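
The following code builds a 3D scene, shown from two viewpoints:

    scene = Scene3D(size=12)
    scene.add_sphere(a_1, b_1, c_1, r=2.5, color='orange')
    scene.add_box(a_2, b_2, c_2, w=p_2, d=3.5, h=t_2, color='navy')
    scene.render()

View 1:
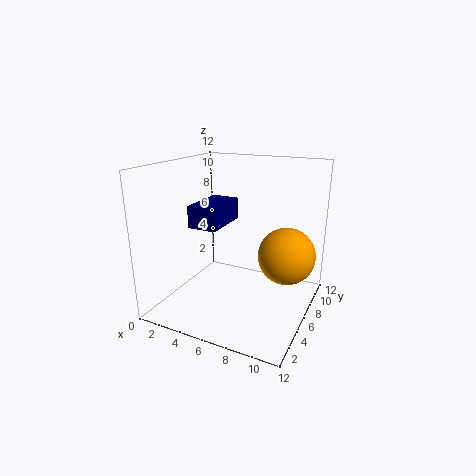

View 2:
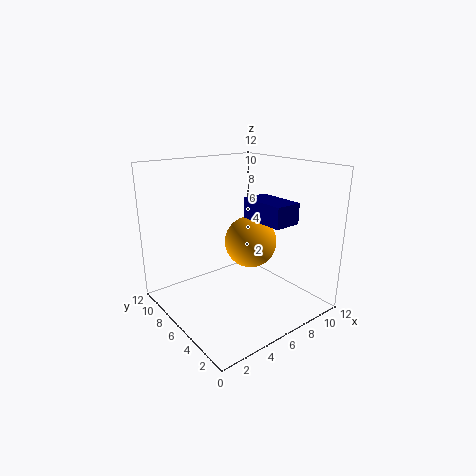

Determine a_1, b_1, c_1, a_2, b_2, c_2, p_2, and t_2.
a_1 = 9.5; b_1 = 8.5; c_1 = 4; a_2 = 5; b_2 = 0.5; c_2 = 8.5; p_2 = 2; t_2 = 1.5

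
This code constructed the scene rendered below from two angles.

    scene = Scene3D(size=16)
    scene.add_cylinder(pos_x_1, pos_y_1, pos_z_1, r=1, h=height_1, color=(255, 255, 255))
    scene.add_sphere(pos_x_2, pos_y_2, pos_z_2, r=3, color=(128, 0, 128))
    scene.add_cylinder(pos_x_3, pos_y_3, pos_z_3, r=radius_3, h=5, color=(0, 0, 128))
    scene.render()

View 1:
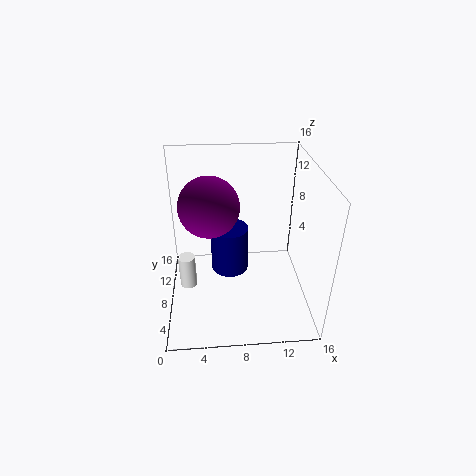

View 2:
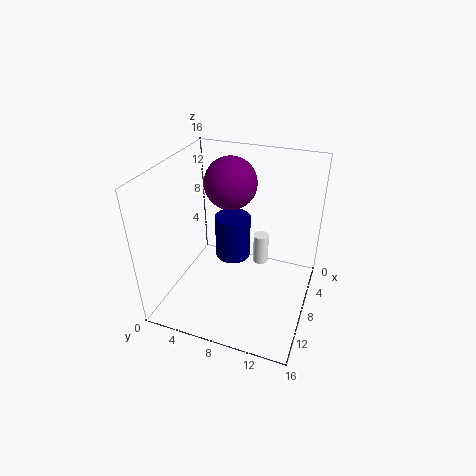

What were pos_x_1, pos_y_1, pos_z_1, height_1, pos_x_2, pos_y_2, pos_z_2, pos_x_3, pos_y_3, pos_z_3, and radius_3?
pos_x_1 = 2
pos_y_1 = 9
pos_z_1 = 1
height_1 = 4
pos_x_2 = 5
pos_y_2 = 6
pos_z_2 = 13
pos_x_3 = 7
pos_y_3 = 7
pos_z_3 = 5
radius_3 = 2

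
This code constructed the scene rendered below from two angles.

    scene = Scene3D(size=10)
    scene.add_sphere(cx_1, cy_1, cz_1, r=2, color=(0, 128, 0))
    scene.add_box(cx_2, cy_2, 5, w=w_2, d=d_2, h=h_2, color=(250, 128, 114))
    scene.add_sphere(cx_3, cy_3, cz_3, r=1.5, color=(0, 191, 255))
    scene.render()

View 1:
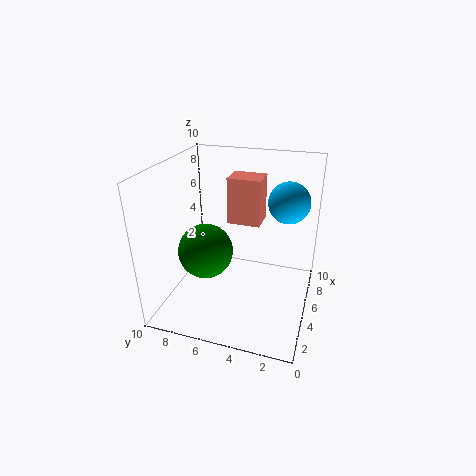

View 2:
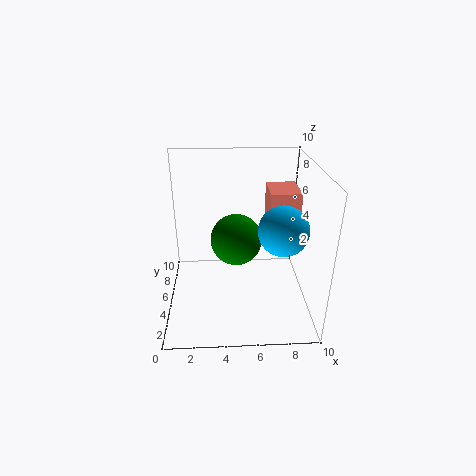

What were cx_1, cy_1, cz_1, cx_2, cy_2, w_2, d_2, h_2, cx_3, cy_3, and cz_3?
cx_1 = 5; cy_1 = 7.5; cz_1 = 3.5; cx_2 = 7; cy_2 = 4; w_2 = 2; d_2 = 2.5; h_2 = 3.5; cx_3 = 7.5; cy_3 = 2; cz_3 = 7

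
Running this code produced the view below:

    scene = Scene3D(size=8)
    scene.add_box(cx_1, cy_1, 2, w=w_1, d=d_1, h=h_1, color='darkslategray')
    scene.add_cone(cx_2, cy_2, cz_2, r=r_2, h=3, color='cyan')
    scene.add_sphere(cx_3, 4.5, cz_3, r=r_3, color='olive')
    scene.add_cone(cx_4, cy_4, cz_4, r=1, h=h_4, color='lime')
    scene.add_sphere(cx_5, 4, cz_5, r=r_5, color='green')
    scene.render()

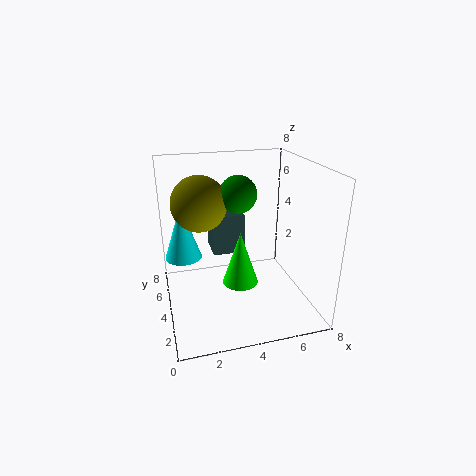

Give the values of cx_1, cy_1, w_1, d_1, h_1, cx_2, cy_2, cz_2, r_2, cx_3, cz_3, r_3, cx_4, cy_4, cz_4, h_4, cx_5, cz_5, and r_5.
cx_1 = 3
cy_1 = 6
w_1 = 2
d_1 = 2
h_1 = 2.5
cx_2 = 1
cy_2 = 4.5
cz_2 = 3
r_2 = 1
cx_3 = 2
cz_3 = 6
r_3 = 1.5
cx_4 = 4
cy_4 = 3.5
cz_4 = 1.5
h_4 = 3
cx_5 = 4
cz_5 = 6.5
r_5 = 1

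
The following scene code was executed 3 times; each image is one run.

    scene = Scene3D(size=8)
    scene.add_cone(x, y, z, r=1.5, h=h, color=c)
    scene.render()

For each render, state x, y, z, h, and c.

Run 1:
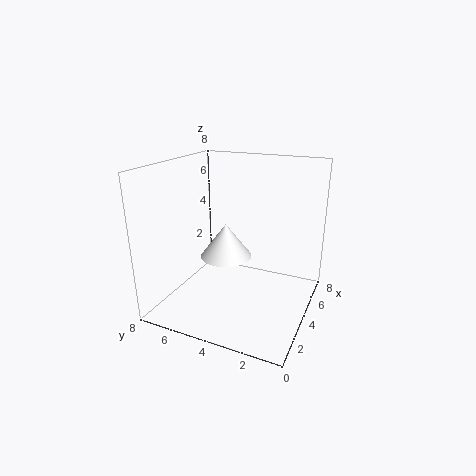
x = 4.5, y = 5, z = 2.5, h = 2, c = 'white'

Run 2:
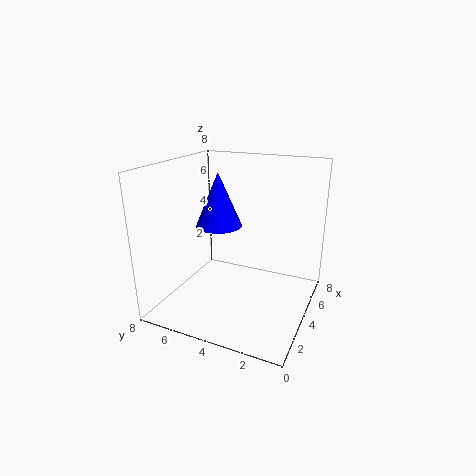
x = 6.5, y = 6.5, z = 3.5, h = 3.5, c = 'blue'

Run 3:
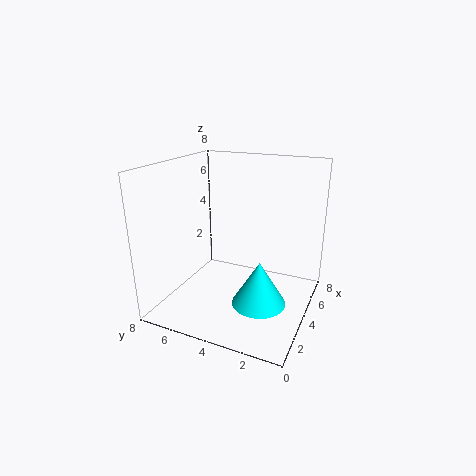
x = 3.5, y = 2.5, z = 0.5, h = 2.5, c = 'cyan'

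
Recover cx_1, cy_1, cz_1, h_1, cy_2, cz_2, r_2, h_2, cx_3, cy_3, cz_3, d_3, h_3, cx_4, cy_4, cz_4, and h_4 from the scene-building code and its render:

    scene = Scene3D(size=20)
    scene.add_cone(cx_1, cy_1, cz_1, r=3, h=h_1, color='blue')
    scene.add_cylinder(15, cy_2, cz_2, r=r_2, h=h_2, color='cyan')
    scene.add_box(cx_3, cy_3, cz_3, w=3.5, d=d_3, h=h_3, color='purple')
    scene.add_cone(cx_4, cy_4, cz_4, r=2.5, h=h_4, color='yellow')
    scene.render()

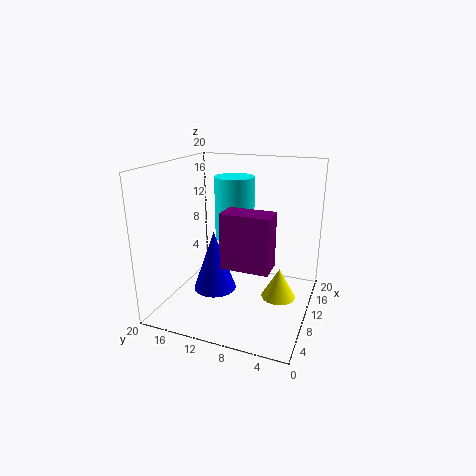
cx_1 = 8.5
cy_1 = 13
cz_1 = 2.5
h_1 = 8.5
cy_2 = 12.5
cz_2 = 8
r_2 = 3
h_2 = 9.5
cx_3 = 6
cy_3 = 4.5
cz_3 = 7
d_3 = 6.5
h_3 = 7.5
cx_4 = 12.5
cy_4 = 4.5
cz_4 = 0.5
h_4 = 4.5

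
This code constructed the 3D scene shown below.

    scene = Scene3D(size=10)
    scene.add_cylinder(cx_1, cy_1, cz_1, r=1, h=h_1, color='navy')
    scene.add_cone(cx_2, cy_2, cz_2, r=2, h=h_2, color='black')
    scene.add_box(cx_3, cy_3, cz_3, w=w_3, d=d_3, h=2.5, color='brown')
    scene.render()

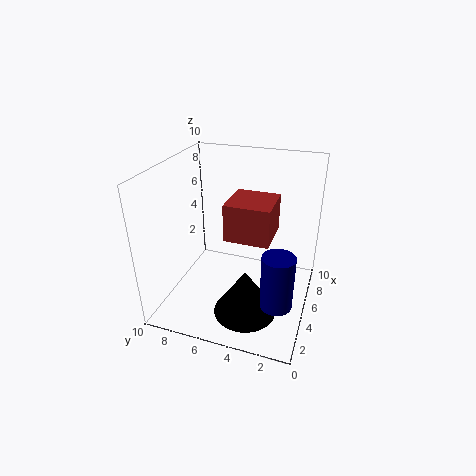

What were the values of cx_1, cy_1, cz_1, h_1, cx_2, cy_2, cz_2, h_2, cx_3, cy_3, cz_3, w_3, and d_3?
cx_1 = 2, cy_1 = 1.5, cz_1 = 2.5, h_1 = 3.5, cx_2 = 2, cy_2 = 3.5, cz_2 = 1.5, h_2 = 3, cx_3 = 3.5, cy_3 = 2.5, cz_3 = 5.5, w_3 = 3, d_3 = 3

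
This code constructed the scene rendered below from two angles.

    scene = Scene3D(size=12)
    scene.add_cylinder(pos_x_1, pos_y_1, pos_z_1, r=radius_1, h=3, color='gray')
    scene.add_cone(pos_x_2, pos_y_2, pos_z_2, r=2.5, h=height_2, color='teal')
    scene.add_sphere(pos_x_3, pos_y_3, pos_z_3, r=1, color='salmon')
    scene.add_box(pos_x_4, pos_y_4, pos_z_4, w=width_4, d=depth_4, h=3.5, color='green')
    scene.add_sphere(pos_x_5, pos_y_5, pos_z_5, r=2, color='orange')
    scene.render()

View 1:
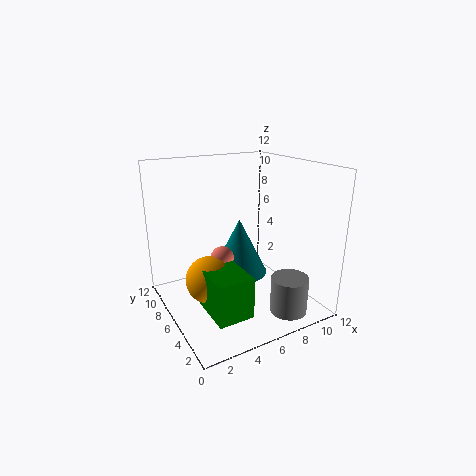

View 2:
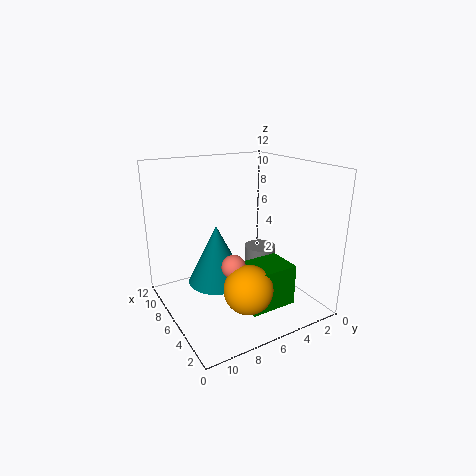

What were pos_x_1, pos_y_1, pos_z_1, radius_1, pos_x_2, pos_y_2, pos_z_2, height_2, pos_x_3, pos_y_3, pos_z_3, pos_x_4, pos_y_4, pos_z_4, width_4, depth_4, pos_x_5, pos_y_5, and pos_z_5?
pos_x_1 = 8.5; pos_y_1 = 2; pos_z_1 = 0.5; radius_1 = 1.5; pos_x_2 = 7; pos_y_2 = 7.5; pos_z_2 = 2; height_2 = 5; pos_x_3 = 5; pos_y_3 = 7; pos_z_3 = 4; pos_x_4 = 2.5; pos_y_4 = 2.5; pos_z_4 = 0.5; width_4 = 3; depth_4 = 4; pos_x_5 = 3.5; pos_y_5 = 6.5; pos_z_5 = 2.5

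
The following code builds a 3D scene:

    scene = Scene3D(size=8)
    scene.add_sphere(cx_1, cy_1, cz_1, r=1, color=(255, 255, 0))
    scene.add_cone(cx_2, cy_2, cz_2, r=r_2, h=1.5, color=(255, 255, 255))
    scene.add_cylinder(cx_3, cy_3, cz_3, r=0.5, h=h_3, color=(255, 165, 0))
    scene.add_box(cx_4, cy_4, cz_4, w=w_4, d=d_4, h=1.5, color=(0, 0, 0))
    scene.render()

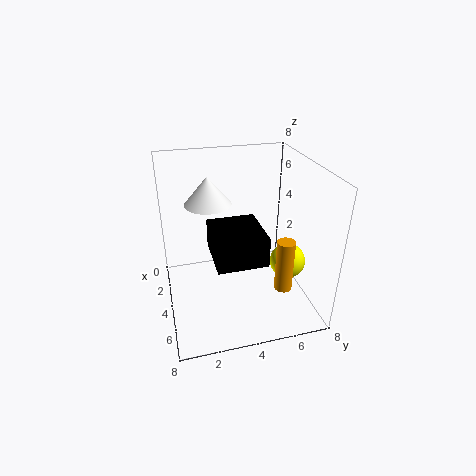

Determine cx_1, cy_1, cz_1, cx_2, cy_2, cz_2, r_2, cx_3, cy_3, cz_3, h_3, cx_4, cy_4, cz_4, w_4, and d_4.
cx_1 = 4.75
cy_1 = 6.75
cz_1 = 2.5
cx_2 = 3.5
cy_2 = 2.5
cz_2 = 6
r_2 = 1.25
cx_3 = 5.5
cy_3 = 6.25
cz_3 = 1.25
h_3 = 3
cx_4 = 4.25
cy_4 = 2.25
cz_4 = 4
w_4 = 2.75
d_4 = 2.5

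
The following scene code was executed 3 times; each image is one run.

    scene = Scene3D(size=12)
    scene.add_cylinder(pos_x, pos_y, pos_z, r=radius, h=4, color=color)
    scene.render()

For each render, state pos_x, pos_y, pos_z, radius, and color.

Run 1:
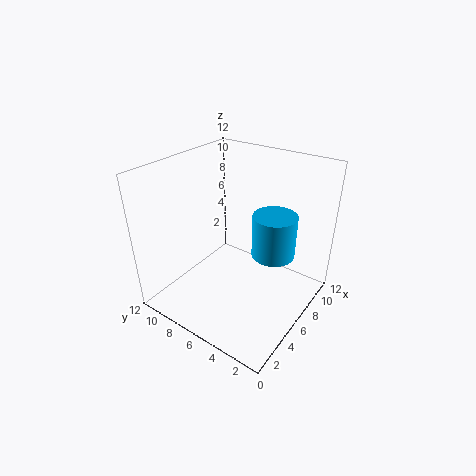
pos_x = 9.5, pos_y = 4.5, pos_z = 3, radius = 2, color = 'deepskyblue'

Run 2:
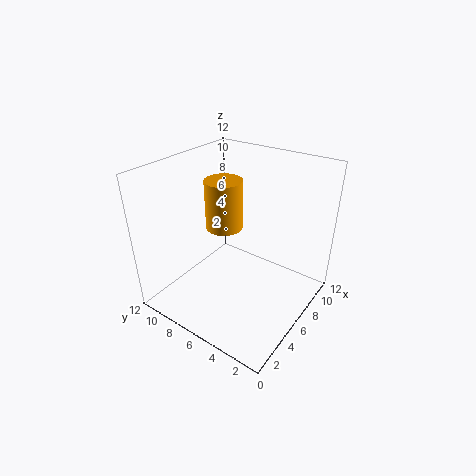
pos_x = 5.5, pos_y = 7, pos_z = 7, radius = 1.5, color = 'orange'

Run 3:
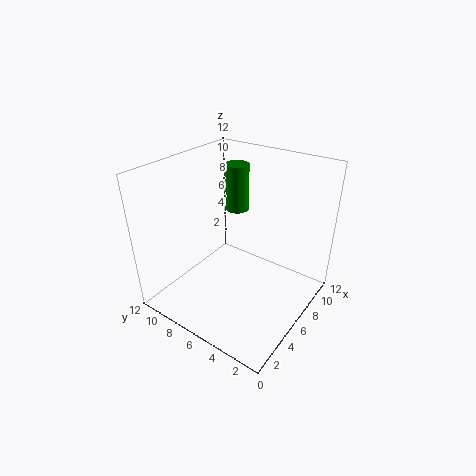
pos_x = 8, pos_y = 7.5, pos_z = 7.5, radius = 1, color = 'green'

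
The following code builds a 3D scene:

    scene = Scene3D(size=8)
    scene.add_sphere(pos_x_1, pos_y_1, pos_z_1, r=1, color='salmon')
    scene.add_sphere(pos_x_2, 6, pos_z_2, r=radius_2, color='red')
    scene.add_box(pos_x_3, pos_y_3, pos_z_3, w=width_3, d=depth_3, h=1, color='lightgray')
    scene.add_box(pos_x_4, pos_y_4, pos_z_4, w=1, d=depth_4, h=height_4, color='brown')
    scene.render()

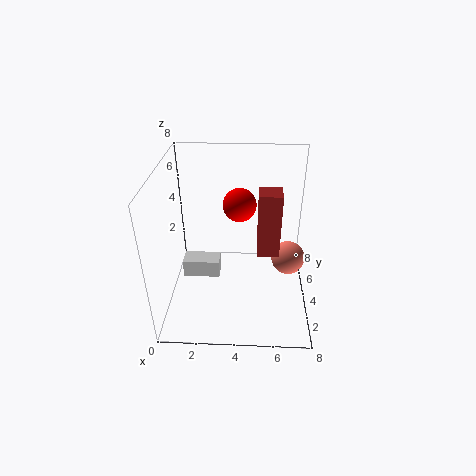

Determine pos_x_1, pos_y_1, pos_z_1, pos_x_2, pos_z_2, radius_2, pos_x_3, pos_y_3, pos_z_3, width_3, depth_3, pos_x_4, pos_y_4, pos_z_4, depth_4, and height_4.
pos_x_1 = 7, pos_y_1 = 5, pos_z_1 = 2, pos_x_2 = 4, pos_z_2 = 5, radius_2 = 1, pos_x_3 = 1, pos_y_3 = 3, pos_z_3 = 2, width_3 = 2, depth_3 = 1, pos_x_4 = 5, pos_y_4 = 1, pos_z_4 = 5, depth_4 = 1, height_4 = 3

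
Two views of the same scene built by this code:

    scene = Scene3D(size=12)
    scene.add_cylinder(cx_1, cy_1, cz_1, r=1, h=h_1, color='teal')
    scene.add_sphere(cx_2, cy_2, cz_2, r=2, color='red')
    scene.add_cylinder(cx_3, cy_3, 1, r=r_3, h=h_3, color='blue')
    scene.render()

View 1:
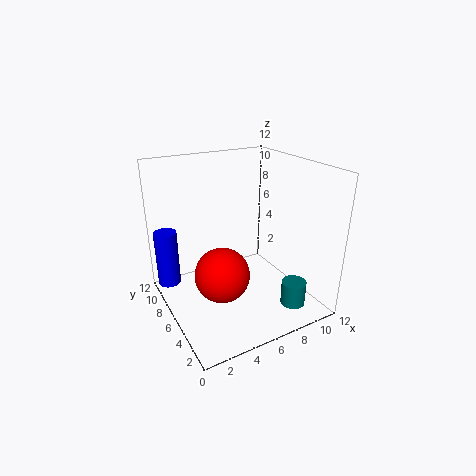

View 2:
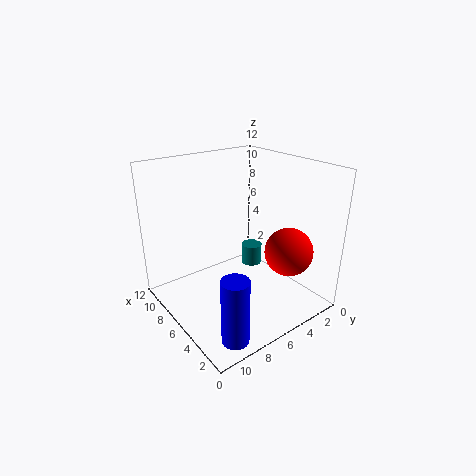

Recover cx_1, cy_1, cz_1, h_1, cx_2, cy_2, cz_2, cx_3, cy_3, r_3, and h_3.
cx_1 = 9
cy_1 = 2
cz_1 = 1
h_1 = 2
cx_2 = 3
cy_2 = 3
cz_2 = 5
cx_3 = 1
cy_3 = 10
r_3 = 1
h_3 = 5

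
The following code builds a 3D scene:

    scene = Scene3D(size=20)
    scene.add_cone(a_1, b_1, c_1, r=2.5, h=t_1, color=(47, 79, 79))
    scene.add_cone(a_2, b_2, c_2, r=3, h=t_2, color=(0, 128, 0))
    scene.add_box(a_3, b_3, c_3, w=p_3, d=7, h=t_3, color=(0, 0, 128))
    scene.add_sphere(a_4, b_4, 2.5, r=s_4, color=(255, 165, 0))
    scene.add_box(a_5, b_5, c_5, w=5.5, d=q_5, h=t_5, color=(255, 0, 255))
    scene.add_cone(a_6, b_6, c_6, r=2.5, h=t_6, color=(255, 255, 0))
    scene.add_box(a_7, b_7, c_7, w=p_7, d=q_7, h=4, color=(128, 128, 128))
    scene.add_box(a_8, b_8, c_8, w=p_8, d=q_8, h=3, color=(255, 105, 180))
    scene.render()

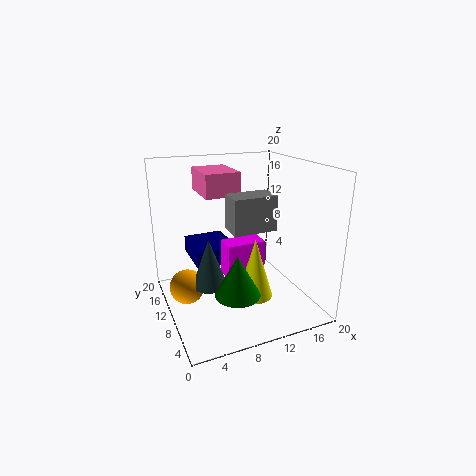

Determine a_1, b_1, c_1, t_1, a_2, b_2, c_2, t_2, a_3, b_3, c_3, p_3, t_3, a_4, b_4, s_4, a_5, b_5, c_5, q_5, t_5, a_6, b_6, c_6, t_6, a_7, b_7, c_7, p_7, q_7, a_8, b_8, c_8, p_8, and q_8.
a_1 = 6, b_1 = 11, c_1 = 3, t_1 = 7, a_2 = 8, b_2 = 5.5, c_2 = 4, t_2 = 5.5, a_3 = 4.5, b_3 = 11.5, c_3 = 5.5, p_3 = 6, t_3 = 2.5, a_4 = 3, b_4 = 12.5, s_4 = 2.5, a_5 = 8, b_5 = 8.5, c_5 = 4.5, q_5 = 3, t_5 = 5, a_6 = 11.5, b_6 = 7.5, c_6 = 2, t_6 = 8.5, a_7 = 6, b_7 = 1.5, c_7 = 14, p_7 = 5, q_7 = 3, a_8 = 5, b_8 = 8, c_8 = 16.5, p_8 = 4.5, q_8 = 6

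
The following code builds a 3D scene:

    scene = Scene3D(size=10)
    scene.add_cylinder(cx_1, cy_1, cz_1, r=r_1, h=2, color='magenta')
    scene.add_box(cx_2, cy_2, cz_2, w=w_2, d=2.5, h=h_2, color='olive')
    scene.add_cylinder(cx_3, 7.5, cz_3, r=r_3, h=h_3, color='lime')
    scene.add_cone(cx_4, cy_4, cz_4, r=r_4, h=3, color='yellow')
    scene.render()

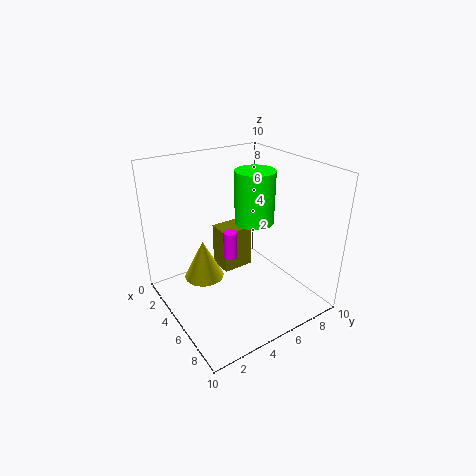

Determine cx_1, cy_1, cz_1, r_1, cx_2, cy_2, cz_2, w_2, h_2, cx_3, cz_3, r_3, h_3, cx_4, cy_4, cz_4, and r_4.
cx_1 = 4, cy_1 = 5, cz_1 = 3, r_1 = 0.5, cx_2 = 0.5, cy_2 = 5.5, cz_2 = 0.5, w_2 = 2, h_2 = 3.5, cx_3 = 3.5, cz_3 = 5, r_3 = 1.5, h_3 = 4, cx_4 = 2.5, cy_4 = 3.5, cz_4 = 1, r_4 = 1.5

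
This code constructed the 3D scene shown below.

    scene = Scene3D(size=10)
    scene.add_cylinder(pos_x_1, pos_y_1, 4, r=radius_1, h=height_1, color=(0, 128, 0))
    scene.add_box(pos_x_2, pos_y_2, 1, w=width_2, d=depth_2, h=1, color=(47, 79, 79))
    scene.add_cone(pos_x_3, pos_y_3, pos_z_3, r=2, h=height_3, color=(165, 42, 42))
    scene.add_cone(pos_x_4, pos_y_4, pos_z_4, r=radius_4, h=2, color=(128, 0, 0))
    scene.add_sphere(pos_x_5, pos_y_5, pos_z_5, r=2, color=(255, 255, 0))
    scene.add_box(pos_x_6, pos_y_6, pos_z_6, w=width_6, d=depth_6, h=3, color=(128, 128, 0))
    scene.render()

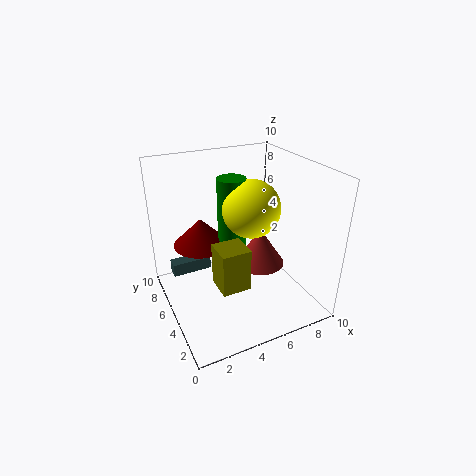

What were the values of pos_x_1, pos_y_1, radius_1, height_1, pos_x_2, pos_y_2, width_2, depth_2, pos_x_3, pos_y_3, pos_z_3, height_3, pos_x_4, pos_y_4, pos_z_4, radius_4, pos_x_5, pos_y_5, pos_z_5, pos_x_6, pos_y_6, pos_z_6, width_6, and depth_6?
pos_x_1 = 5, pos_y_1 = 6, radius_1 = 1, height_1 = 5, pos_x_2 = 1, pos_y_2 = 8, width_2 = 3, depth_2 = 1, pos_x_3 = 8, pos_y_3 = 7, pos_z_3 = 1, height_3 = 3, pos_x_4 = 3, pos_y_4 = 7, pos_z_4 = 4, radius_4 = 2, pos_x_5 = 6, pos_y_5 = 5, pos_z_5 = 7, pos_x_6 = 3, pos_y_6 = 3, pos_z_6 = 2, width_6 = 2, depth_6 = 2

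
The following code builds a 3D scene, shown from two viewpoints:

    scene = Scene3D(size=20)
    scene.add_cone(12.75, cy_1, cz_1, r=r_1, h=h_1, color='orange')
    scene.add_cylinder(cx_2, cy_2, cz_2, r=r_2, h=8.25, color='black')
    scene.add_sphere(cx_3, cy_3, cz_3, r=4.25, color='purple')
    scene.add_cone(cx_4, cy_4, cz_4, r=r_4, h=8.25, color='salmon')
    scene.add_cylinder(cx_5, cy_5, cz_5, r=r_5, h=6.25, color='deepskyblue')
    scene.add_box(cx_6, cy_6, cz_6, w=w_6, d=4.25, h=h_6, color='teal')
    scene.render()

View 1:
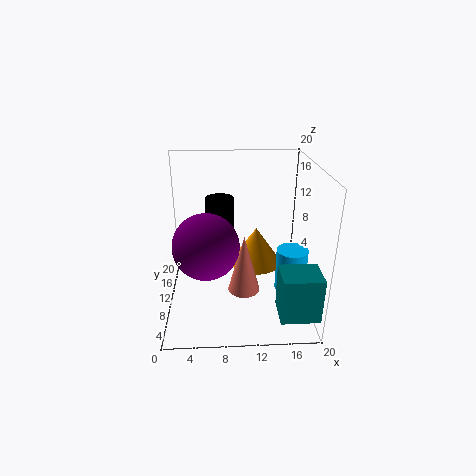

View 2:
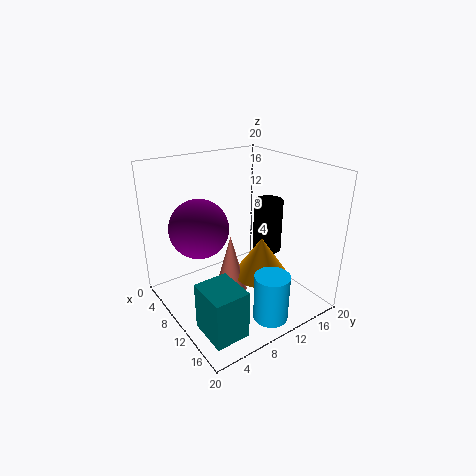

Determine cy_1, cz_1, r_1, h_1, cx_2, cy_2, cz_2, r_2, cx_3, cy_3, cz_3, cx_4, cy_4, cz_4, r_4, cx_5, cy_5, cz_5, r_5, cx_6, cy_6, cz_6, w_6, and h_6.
cy_1 = 12, cz_1 = 5, r_1 = 3.75, h_1 = 5.5, cx_2 = 7.5, cy_2 = 17.5, cz_2 = 5, r_2 = 2.25, cx_3 = 5.75, cy_3 = 6.25, cz_3 = 10.75, cx_4 = 10.75, cy_4 = 8.25, cz_4 = 2.75, r_4 = 2.25, cx_5 = 17.75, cy_5 = 9.75, cz_5 = 1.75, r_5 = 2.25, cx_6 = 14.75, cy_6 = 0.5, cz_6 = 2.75, w_6 = 5, h_6 = 6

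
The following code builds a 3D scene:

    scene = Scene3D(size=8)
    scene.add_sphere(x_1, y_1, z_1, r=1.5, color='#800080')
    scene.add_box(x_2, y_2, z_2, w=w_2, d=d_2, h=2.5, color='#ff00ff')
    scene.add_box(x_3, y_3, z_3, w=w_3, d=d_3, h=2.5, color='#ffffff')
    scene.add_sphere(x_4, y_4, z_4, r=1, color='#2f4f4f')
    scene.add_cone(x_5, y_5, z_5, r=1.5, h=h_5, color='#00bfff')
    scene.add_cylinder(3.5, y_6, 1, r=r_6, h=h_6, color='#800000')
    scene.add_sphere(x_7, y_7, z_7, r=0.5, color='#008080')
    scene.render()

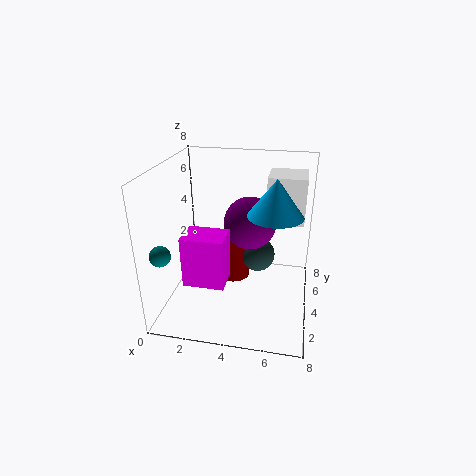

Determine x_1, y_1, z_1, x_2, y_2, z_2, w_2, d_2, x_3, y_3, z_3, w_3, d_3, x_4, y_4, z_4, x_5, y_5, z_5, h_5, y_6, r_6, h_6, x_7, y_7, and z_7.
x_1 = 4.5; y_1 = 5; z_1 = 4.5; x_2 = 2; y_2 = 0.5; z_2 = 3; w_2 = 2; d_2 = 1.5; x_3 = 5.5; y_3 = 4; z_3 = 5; w_3 = 2; d_3 = 2; x_4 = 5; y_4 = 5; z_4 = 2.5; x_5 = 6; y_5 = 4; z_5 = 5.5; h_5 = 2; y_6 = 5; r_6 = 1; h_6 = 2; x_7 = 1; y_7 = 0.5; z_7 = 4.5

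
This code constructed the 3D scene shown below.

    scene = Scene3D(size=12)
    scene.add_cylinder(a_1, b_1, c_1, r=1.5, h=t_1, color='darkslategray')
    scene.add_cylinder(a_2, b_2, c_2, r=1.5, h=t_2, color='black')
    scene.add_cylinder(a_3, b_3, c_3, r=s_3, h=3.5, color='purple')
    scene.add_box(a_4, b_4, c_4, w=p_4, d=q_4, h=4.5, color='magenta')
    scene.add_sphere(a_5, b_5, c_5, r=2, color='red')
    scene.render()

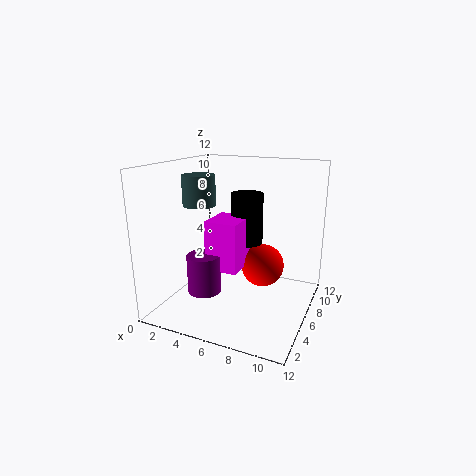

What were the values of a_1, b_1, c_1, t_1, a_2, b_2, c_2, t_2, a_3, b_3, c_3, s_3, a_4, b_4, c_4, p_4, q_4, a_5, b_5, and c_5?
a_1 = 1.5; b_1 = 7.5; c_1 = 8; t_1 = 2.75; a_2 = 5.25; b_2 = 9.75; c_2 = 4.25; t_2 = 4.75; a_3 = 2.75; b_3 = 5.75; c_3 = 0.5; s_3 = 1.5; a_4 = 2.75; b_4 = 6; c_4 = 2.5; p_4 = 3; q_4 = 3.5; a_5 = 7; b_5 = 9.5; c_5 = 2.25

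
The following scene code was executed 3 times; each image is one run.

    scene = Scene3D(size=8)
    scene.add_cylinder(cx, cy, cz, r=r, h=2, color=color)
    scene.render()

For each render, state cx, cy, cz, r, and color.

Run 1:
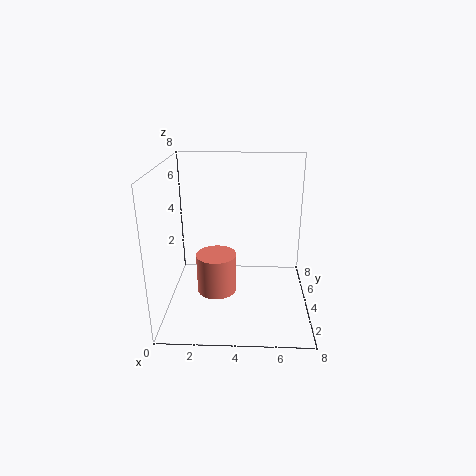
cx = 3
cy = 2
cz = 2
r = 1
color = 'salmon'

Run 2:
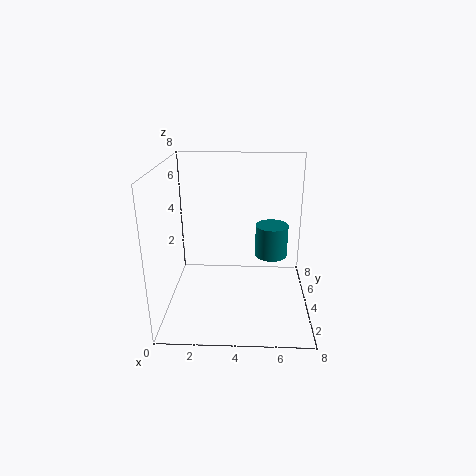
cx = 6
cy = 6
cz = 2
r = 1
color = 'teal'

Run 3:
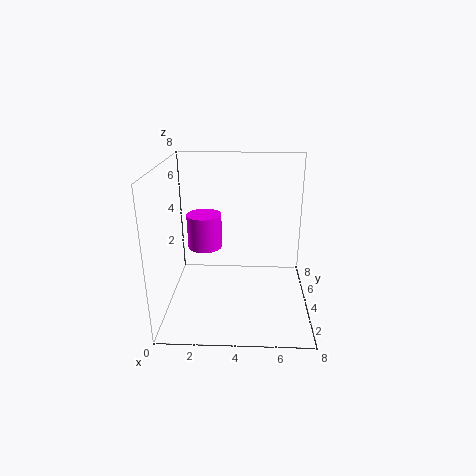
cx = 2
cy = 5
cz = 3
r = 1
color = 'magenta'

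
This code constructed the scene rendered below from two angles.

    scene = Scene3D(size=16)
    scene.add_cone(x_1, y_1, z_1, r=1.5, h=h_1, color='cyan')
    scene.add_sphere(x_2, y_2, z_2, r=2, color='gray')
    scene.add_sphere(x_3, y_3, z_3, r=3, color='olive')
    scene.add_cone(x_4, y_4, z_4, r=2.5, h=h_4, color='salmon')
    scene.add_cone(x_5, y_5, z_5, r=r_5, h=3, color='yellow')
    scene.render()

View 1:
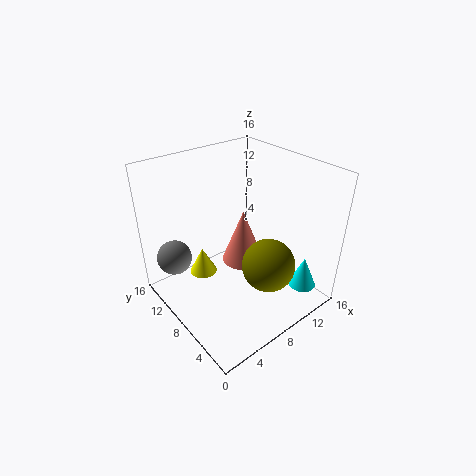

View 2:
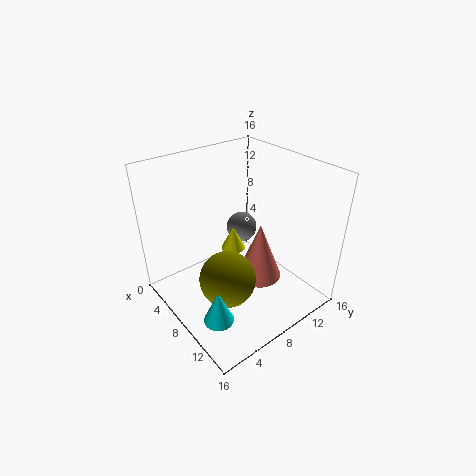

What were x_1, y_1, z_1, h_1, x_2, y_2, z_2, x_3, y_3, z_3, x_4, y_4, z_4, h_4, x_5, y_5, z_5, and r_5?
x_1 = 12.5
y_1 = 2
z_1 = 3
h_1 = 3.5
x_2 = 2.5
y_2 = 13
z_2 = 5
x_3 = 10
y_3 = 5
z_3 = 5
x_4 = 10
y_4 = 9.5
z_4 = 3.5
h_4 = 6.5
x_5 = 4.5
y_5 = 10
z_5 = 4
r_5 = 1.5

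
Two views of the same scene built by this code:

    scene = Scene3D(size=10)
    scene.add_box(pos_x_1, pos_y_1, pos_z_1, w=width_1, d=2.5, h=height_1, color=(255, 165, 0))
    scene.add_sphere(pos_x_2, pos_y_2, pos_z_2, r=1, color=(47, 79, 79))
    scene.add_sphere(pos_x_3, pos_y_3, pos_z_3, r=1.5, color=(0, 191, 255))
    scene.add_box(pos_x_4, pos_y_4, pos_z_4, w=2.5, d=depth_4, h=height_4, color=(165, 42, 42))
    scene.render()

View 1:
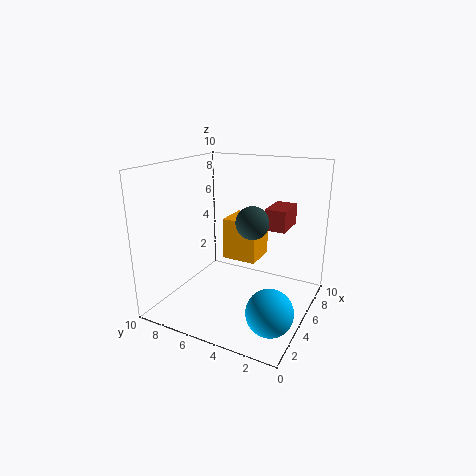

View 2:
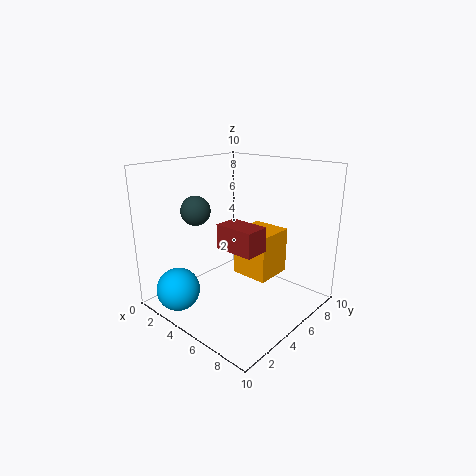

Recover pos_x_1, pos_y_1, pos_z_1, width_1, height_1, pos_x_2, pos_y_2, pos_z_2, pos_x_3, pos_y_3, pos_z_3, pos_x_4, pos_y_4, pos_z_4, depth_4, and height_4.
pos_x_1 = 5.5
pos_y_1 = 4
pos_z_1 = 3
width_1 = 2.5
height_1 = 3
pos_x_2 = 3
pos_y_2 = 3
pos_z_2 = 7
pos_x_3 = 2.5
pos_y_3 = 1.5
pos_z_3 = 1.5
pos_x_4 = 6
pos_y_4 = 2
pos_z_4 = 5.5
depth_4 = 1.5
height_4 = 1.5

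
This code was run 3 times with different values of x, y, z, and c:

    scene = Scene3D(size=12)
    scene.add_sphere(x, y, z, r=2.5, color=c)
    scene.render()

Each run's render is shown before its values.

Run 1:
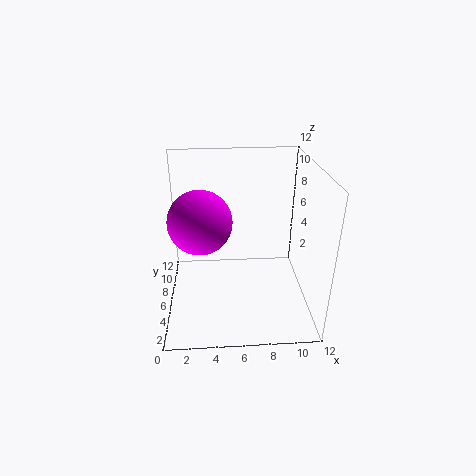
x = 3, y = 5, z = 8, c = 'magenta'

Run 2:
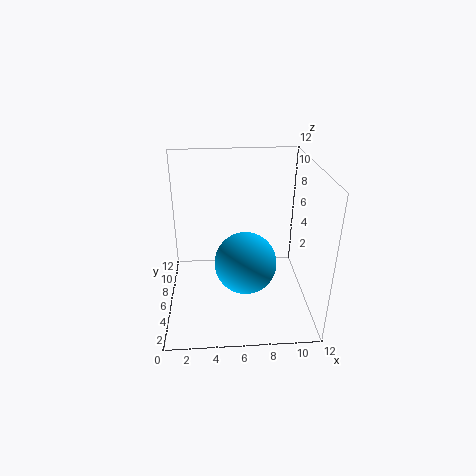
x = 6.5, y = 4.5, z = 4.5, c = 'deepskyblue'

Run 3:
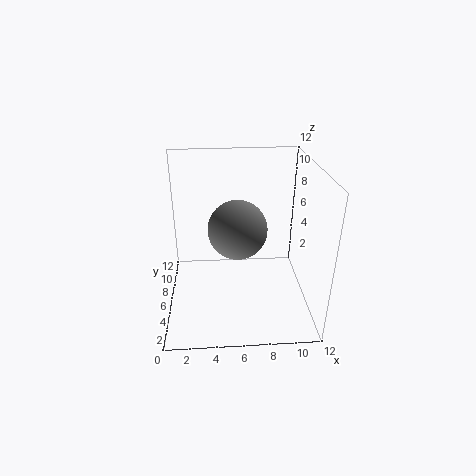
x = 6, y = 6.5, z = 6.5, c = 'gray'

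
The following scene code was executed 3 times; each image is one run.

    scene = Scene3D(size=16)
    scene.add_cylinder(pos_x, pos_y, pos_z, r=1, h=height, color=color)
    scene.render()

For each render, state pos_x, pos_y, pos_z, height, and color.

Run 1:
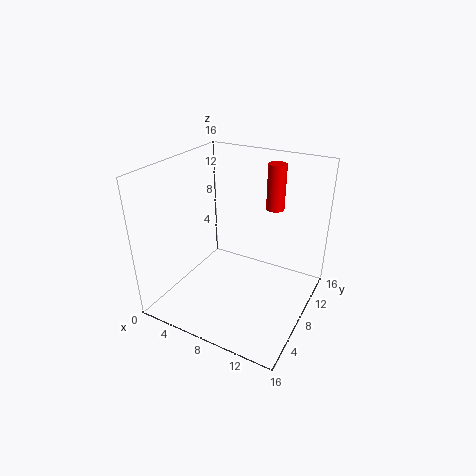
pos_x = 11; pos_y = 11; pos_z = 11; height = 5; color = 'red'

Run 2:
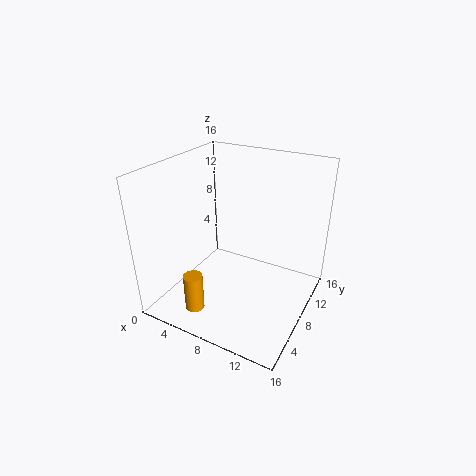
pos_x = 6; pos_y = 2; pos_z = 2; height = 4; color = 'orange'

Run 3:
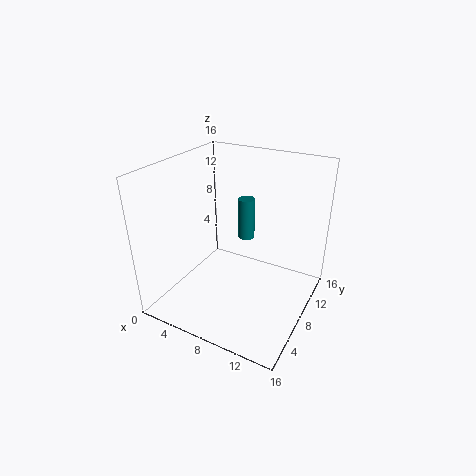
pos_x = 7; pos_y = 12; pos_z = 6; height = 5; color = 'teal'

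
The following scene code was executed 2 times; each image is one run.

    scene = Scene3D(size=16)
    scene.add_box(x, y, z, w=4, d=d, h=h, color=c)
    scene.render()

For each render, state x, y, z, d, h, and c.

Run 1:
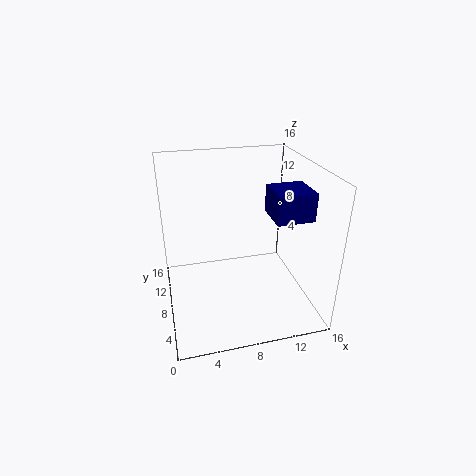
x = 11
y = 4
z = 11
d = 4
h = 3
c = 'navy'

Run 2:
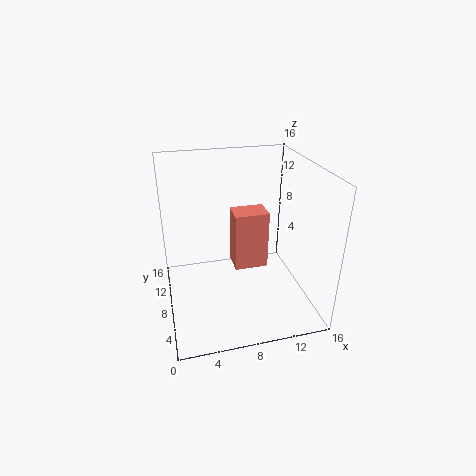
x = 8
y = 9
z = 3
d = 3
h = 7
c = 'salmon'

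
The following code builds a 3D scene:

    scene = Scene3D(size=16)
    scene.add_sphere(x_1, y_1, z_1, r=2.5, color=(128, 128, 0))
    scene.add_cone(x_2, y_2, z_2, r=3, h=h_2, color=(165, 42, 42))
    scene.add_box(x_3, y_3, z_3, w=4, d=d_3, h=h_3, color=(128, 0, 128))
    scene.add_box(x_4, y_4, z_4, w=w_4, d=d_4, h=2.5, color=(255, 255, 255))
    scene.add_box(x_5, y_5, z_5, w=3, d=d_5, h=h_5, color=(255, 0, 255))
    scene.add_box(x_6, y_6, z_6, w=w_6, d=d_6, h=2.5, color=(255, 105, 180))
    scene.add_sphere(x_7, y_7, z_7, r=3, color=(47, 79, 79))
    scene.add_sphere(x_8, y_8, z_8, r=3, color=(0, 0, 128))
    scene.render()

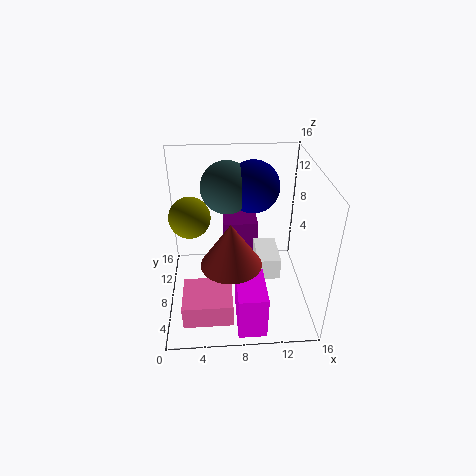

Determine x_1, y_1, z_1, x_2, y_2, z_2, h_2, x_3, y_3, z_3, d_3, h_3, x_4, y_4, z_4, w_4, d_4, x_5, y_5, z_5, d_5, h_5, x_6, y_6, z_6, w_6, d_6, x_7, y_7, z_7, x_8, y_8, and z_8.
x_1 = 2.5; y_1 = 12; z_1 = 8.5; x_2 = 7; y_2 = 3.5; z_2 = 8; h_2 = 4.5; x_3 = 6.5; y_3 = 10; z_3 = 3; d_3 = 4; h_3 = 5.5; x_4 = 10; y_4 = 5.5; z_4 = 4; w_4 = 2.5; d_4 = 4.5; x_5 = 7.5; y_5 = 0.5; z_5 = 0.5; d_5 = 5; h_5 = 5; x_6 = 2; y_6 = 0.5; z_6 = 2.5; w_6 = 5; d_6 = 4.5; x_7 = 7; y_7 = 11.5; z_7 = 12.5; x_8 = 10; y_8 = 11.5; z_8 = 12.5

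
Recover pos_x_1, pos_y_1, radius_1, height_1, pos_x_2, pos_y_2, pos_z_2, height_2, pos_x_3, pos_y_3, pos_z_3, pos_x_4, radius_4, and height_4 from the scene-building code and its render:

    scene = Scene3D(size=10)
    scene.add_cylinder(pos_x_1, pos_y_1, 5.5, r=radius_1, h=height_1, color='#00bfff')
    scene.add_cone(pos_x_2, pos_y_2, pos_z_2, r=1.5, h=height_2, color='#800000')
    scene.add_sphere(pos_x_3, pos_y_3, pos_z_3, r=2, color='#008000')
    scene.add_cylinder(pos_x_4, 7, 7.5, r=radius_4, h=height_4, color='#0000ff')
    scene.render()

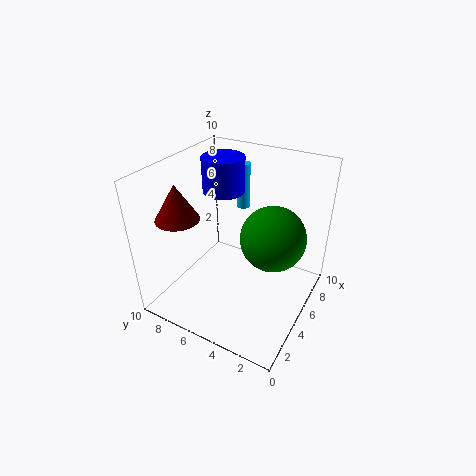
pos_x_1 = 8.5, pos_y_1 = 6.5, radius_1 = 0.5, height_1 = 3.5, pos_x_2 = 3, pos_y_2 = 8.5, pos_z_2 = 6.5, height_2 = 2.5, pos_x_3 = 4, pos_y_3 = 2, pos_z_3 = 6.5, pos_x_4 = 6.5, radius_4 = 1.5, height_4 = 2.5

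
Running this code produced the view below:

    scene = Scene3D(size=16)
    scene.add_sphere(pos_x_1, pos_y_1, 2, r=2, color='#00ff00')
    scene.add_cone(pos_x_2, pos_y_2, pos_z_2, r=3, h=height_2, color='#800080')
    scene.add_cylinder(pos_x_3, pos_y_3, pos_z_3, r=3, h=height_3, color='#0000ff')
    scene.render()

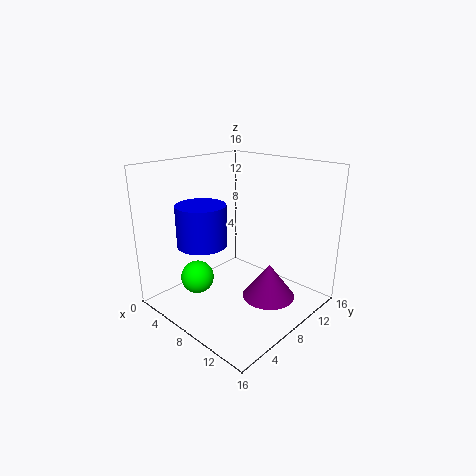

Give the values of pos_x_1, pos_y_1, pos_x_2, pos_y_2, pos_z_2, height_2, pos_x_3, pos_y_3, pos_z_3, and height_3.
pos_x_1 = 3; pos_y_1 = 6; pos_x_2 = 11; pos_y_2 = 10; pos_z_2 = 1; height_2 = 4; pos_x_3 = 3; pos_y_3 = 7; pos_z_3 = 6; height_3 = 5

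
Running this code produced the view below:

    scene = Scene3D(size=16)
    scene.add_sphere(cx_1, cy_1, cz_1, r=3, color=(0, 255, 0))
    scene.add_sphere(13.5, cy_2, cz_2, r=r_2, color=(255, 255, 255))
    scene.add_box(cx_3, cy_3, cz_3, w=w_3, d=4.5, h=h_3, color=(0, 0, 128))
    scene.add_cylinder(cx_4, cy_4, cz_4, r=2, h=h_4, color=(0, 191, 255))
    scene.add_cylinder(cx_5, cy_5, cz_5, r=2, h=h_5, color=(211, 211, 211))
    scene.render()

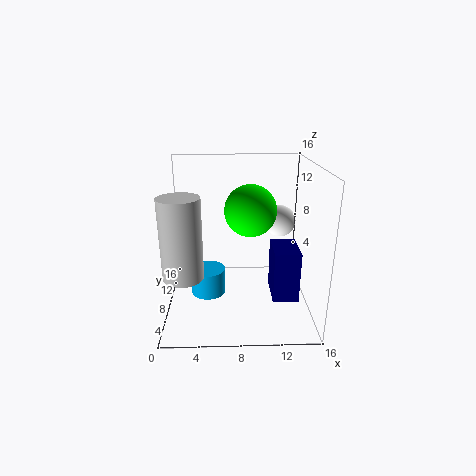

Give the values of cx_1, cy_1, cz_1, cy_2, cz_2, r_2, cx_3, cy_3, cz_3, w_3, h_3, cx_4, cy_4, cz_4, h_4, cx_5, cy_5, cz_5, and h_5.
cx_1 = 9.5, cy_1 = 10, cz_1 = 10.5, cy_2 = 13.5, cz_2 = 8, r_2 = 2, cx_3 = 12, cy_3 = 6.5, cz_3 = 0.5, w_3 = 3, h_3 = 6, cx_4 = 4.5, cy_4 = 8.5, cz_4 = 1, h_4 = 3, cx_5 = 2.5, cy_5 = 3, cz_5 = 6, h_5 = 8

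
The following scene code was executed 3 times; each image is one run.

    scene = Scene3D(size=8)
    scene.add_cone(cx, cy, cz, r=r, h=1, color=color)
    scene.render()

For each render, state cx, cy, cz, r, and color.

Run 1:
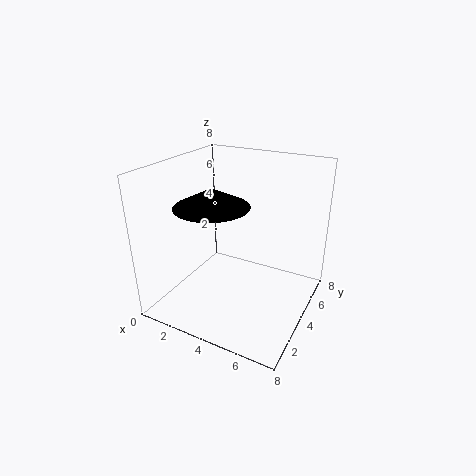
cx = 3
cy = 3
cz = 6
r = 2
color = 'black'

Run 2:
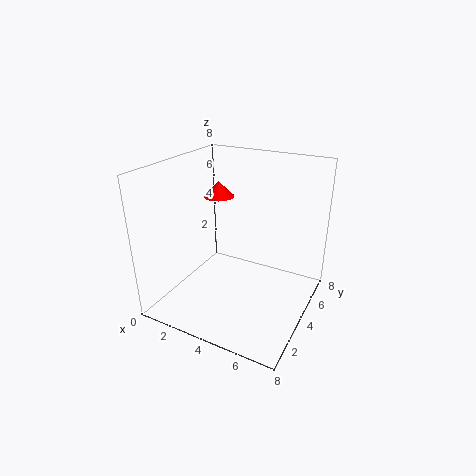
cx = 1
cy = 7
cz = 5
r = 1
color = 'red'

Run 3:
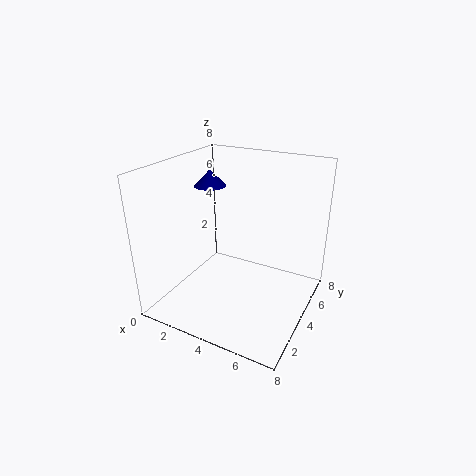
cx = 1
cy = 6
cz = 6
r = 1
color = 'navy'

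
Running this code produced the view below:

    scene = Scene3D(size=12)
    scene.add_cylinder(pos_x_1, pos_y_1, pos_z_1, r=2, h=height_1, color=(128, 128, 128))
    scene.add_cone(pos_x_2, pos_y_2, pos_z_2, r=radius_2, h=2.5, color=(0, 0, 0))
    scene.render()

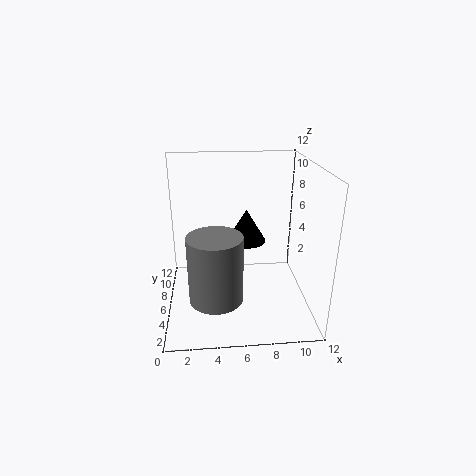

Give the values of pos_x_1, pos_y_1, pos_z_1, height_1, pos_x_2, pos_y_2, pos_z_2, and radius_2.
pos_x_1 = 4
pos_y_1 = 2
pos_z_1 = 3
height_1 = 5
pos_x_2 = 6.5
pos_y_2 = 4.5
pos_z_2 = 6.5
radius_2 = 1.5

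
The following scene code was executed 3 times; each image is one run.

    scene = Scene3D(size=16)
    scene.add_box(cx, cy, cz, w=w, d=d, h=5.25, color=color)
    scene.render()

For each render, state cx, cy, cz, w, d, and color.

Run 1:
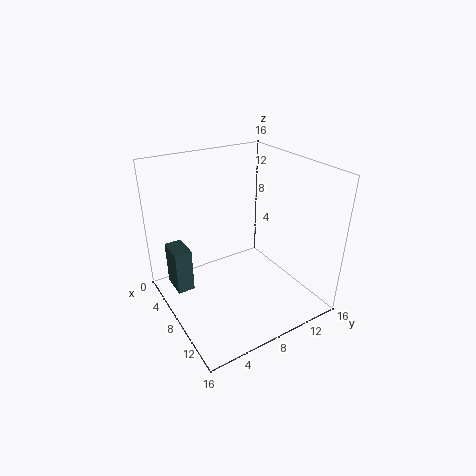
cx = 2; cy = 1.5; cz = 1; w = 3.25; d = 2; color = 'darkslategray'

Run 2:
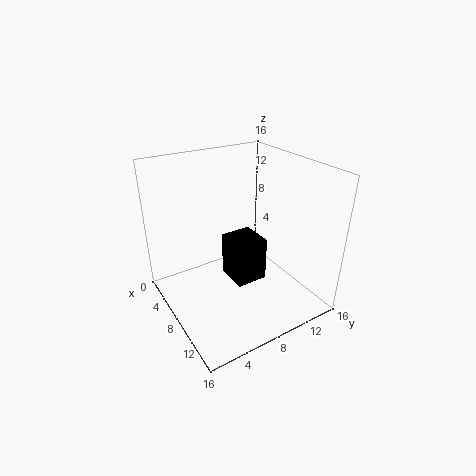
cx = 4.75; cy = 7.75; cz = 1.75; w = 4; d = 3.75; color = 'black'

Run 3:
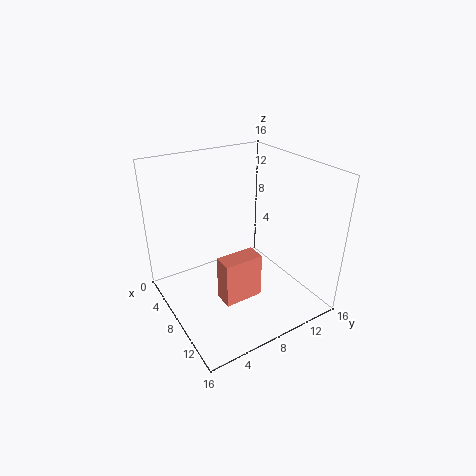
cx = 8; cy = 5.25; cz = 1; w = 2.25; d = 4.5; color = 'salmon'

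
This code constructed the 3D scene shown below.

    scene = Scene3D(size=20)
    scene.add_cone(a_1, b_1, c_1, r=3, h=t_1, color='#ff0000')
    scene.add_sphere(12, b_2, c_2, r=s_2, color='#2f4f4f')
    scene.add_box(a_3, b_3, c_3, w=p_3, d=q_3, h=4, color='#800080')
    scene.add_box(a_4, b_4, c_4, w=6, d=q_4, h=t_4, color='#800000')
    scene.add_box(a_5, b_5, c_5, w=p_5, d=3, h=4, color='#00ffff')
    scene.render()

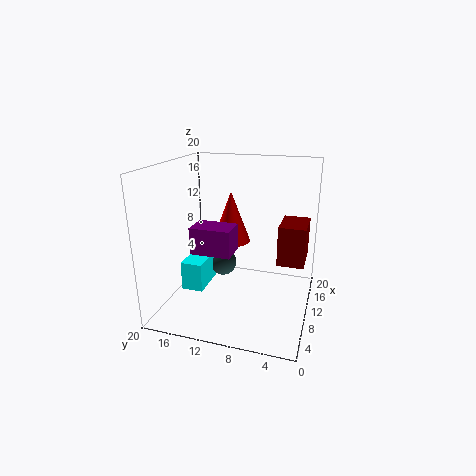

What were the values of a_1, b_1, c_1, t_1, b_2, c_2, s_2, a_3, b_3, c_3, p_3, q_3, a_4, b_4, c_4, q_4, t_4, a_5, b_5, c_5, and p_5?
a_1 = 16
b_1 = 13
c_1 = 7
t_1 = 8
b_2 = 13
c_2 = 5
s_2 = 2
a_3 = 9
b_3 = 11
c_3 = 7
p_3 = 4
q_3 = 6
a_4 = 13
b_4 = 1
c_4 = 5
q_4 = 4
t_4 = 6
a_5 = 6
b_5 = 14
c_5 = 3
p_5 = 7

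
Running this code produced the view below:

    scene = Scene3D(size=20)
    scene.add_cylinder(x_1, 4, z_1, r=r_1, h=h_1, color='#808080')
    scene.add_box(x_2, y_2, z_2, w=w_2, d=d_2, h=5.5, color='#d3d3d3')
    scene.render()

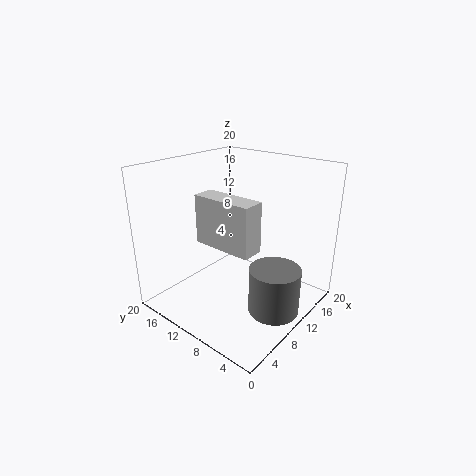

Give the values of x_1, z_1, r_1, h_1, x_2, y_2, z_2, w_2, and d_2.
x_1 = 10.5; z_1 = 0.5; r_1 = 3.5; h_1 = 6.5; x_2 = 1.5; y_2 = 2; z_2 = 13; w_2 = 2.5; d_2 = 7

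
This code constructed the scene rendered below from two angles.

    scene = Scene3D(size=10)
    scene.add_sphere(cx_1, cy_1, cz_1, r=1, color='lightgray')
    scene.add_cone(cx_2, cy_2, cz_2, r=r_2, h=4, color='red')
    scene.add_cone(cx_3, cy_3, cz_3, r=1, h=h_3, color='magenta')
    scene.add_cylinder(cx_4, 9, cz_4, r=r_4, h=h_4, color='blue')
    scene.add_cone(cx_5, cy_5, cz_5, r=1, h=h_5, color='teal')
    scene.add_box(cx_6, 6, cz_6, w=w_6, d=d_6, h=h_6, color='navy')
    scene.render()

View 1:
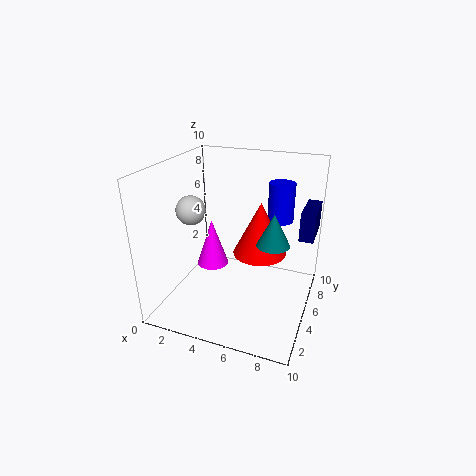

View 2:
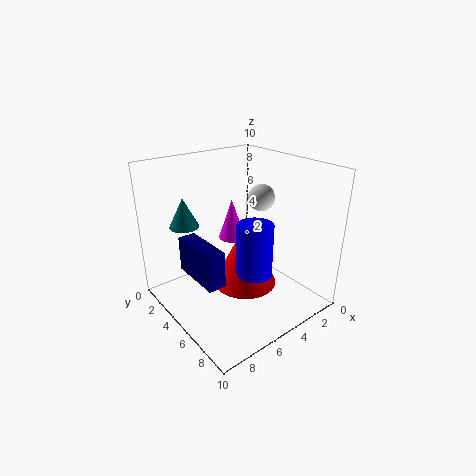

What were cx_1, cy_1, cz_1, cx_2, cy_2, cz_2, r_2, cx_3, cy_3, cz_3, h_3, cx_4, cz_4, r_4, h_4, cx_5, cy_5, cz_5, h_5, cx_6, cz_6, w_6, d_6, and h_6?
cx_1 = 2; cy_1 = 4; cz_1 = 7; cx_2 = 6; cy_2 = 7; cz_2 = 3; r_2 = 2; cx_3 = 4; cy_3 = 3; cz_3 = 4; h_3 = 3; cx_4 = 7; cz_4 = 5; r_4 = 1; h_4 = 3; cx_5 = 8; cy_5 = 3; cz_5 = 6; h_5 = 2; cx_6 = 9; cz_6 = 5; w_6 = 1; d_6 = 3; h_6 = 2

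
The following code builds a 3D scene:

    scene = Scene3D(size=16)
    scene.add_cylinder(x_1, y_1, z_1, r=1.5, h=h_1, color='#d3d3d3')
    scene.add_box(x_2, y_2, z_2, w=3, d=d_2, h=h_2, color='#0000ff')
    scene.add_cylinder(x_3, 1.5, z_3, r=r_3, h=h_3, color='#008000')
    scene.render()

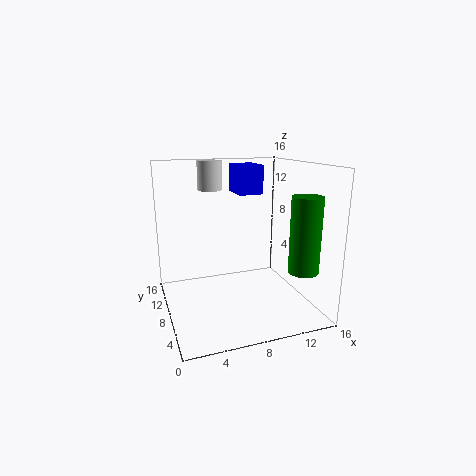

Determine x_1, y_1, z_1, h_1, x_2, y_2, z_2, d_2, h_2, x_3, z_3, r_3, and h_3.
x_1 = 6.5, y_1 = 14, z_1 = 12.5, h_1 = 3.5, x_2 = 9.5, y_2 = 11.5, z_2 = 12, d_2 = 4, h_2 = 3.5, x_3 = 12.5, z_3 = 6, r_3 = 1.5, h_3 = 7.5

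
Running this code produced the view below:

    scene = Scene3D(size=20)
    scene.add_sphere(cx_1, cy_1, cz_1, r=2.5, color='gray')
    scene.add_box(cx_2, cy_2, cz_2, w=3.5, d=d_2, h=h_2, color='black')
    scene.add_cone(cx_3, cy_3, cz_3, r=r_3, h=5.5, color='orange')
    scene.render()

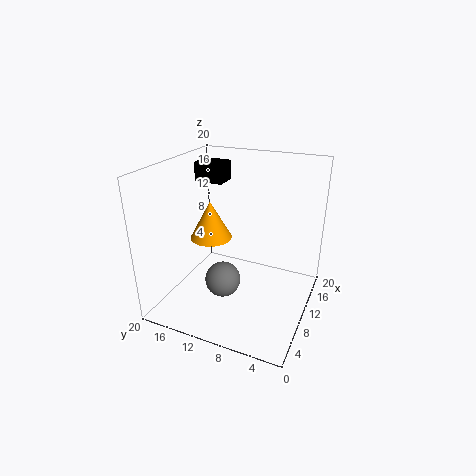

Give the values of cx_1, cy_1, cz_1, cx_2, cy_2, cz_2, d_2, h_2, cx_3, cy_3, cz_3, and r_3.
cx_1 = 8, cy_1 = 11.5, cz_1 = 4, cx_2 = 15, cy_2 = 15, cz_2 = 15.5, d_2 = 4.5, h_2 = 3, cx_3 = 10.5, cy_3 = 14.5, cz_3 = 9, r_3 = 3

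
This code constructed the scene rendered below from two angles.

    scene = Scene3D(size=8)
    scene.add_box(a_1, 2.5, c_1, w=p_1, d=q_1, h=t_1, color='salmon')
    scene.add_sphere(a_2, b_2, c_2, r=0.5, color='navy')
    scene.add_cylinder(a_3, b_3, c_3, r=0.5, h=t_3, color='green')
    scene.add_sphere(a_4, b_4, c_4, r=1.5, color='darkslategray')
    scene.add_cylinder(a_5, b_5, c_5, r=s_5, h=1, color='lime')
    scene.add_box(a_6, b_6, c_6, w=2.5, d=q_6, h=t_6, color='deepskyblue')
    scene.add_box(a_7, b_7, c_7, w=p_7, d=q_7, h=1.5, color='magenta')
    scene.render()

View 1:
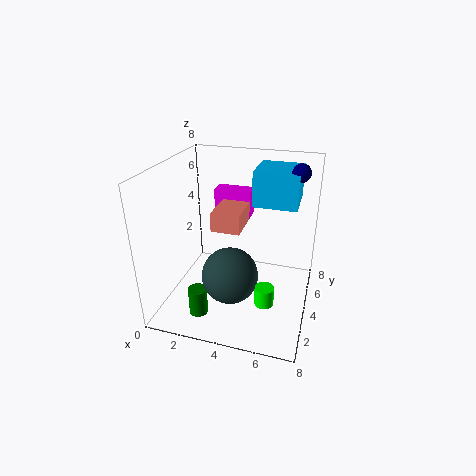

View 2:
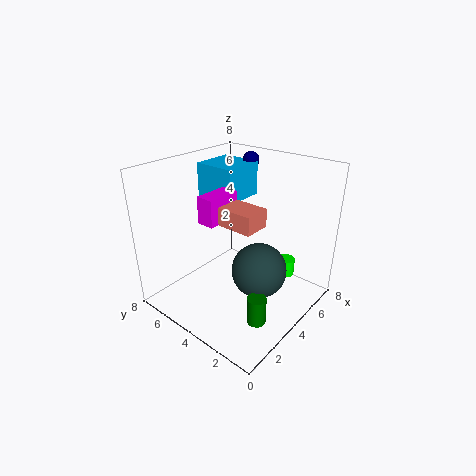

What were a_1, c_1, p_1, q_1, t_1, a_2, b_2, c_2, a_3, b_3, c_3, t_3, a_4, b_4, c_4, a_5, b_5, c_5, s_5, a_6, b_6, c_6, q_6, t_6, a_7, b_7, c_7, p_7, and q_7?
a_1 = 3; c_1 = 5; p_1 = 1.5; q_1 = 2; t_1 = 1; a_2 = 7; b_2 = 5.5; c_2 = 7.5; a_3 = 2.5; b_3 = 1.5; c_3 = 0.5; t_3 = 1.5; a_4 = 4; b_4 = 2.5; c_4 = 2.5; a_5 = 6; b_5 = 2; c_5 = 1.5; s_5 = 0.5; a_6 = 4.5; b_6 = 5; c_6 = 5.5; q_6 = 2.5; t_6 = 2; a_7 = 2.5; b_7 = 4.5; c_7 = 5; p_7 = 2; q_7 = 1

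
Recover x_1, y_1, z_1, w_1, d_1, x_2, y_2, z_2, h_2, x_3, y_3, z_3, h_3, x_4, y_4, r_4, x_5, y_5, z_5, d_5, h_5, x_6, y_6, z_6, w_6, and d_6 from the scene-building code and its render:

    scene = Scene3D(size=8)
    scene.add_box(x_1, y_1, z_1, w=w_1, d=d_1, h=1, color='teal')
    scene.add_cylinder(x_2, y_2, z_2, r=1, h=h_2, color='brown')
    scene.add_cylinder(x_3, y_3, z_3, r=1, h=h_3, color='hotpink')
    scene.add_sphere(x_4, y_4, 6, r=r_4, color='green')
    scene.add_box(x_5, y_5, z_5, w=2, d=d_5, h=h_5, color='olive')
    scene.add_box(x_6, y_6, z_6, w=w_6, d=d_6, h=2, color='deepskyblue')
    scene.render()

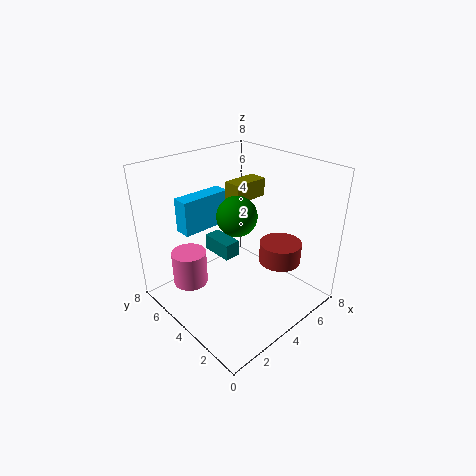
x_1 = 4, y_1 = 5, z_1 = 2, w_1 = 1, d_1 = 2, x_2 = 4, y_2 = 1, z_2 = 4, h_2 = 1, x_3 = 2, y_3 = 6, z_3 = 1, h_3 = 2, x_4 = 3, y_4 = 3, r_4 = 1, x_5 = 4, y_5 = 4, z_5 = 6, d_5 = 1, h_5 = 1, x_6 = 2, y_6 = 6, z_6 = 4, w_6 = 3, d_6 = 1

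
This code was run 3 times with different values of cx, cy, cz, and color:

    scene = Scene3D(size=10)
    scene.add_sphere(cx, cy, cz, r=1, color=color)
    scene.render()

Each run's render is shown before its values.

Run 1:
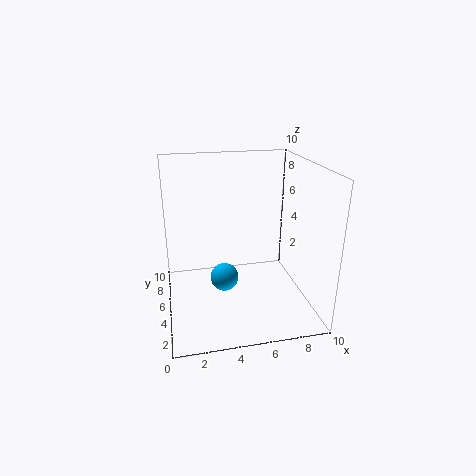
cx = 4; cy = 5; cz = 2; color = 'deepskyblue'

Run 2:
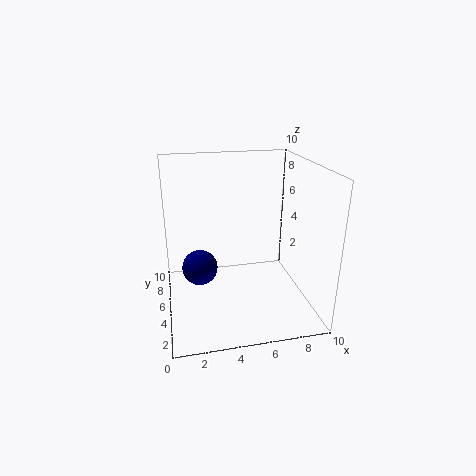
cx = 2; cy = 1.5; cz = 5; color = 'navy'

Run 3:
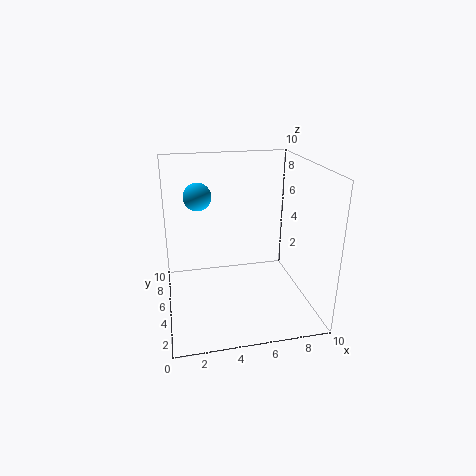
cx = 2.5; cy = 7; cz = 7.5; color = 'deepskyblue'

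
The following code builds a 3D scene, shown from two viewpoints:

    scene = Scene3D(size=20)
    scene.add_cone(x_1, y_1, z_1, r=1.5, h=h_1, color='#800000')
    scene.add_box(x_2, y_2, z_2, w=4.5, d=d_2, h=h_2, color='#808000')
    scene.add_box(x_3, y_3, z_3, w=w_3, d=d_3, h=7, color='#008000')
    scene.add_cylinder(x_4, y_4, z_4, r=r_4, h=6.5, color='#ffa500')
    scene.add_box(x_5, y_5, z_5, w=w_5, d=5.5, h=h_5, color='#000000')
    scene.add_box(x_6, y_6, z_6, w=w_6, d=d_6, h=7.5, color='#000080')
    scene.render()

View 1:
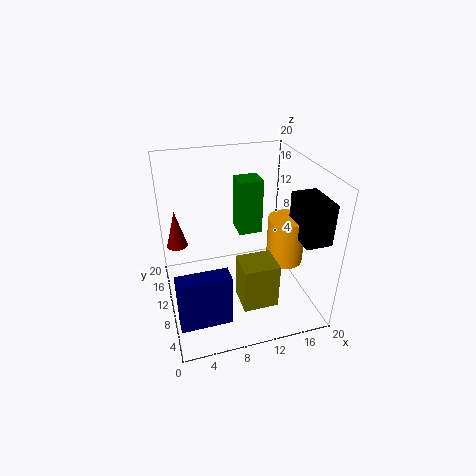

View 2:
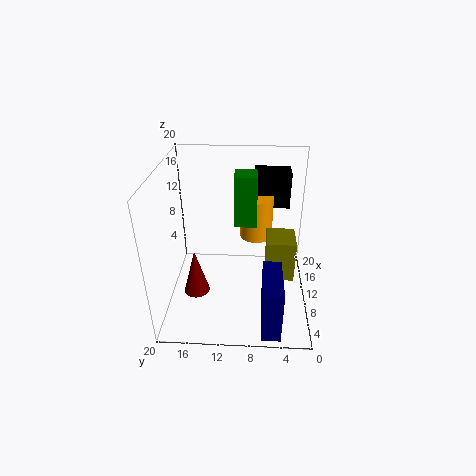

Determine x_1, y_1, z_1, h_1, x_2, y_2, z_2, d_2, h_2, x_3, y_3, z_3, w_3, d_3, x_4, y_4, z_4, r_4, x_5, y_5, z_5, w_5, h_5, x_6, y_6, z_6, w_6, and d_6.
x_1 = 2
y_1 = 14.5
z_1 = 7.5
h_1 = 5.5
x_2 = 8.5
y_2 = 2
z_2 = 4
d_2 = 4
h_2 = 6
x_3 = 9.5
y_3 = 7.5
z_3 = 12
w_3 = 3
d_3 = 3
x_4 = 16
y_4 = 7.5
z_4 = 7
r_4 = 2.5
x_5 = 16.5
y_5 = 2.5
z_5 = 11.5
w_5 = 3.5
h_5 = 5.5
x_6 = 0.5
y_6 = 4
z_6 = 0.5
w_6 = 7
d_6 = 2.5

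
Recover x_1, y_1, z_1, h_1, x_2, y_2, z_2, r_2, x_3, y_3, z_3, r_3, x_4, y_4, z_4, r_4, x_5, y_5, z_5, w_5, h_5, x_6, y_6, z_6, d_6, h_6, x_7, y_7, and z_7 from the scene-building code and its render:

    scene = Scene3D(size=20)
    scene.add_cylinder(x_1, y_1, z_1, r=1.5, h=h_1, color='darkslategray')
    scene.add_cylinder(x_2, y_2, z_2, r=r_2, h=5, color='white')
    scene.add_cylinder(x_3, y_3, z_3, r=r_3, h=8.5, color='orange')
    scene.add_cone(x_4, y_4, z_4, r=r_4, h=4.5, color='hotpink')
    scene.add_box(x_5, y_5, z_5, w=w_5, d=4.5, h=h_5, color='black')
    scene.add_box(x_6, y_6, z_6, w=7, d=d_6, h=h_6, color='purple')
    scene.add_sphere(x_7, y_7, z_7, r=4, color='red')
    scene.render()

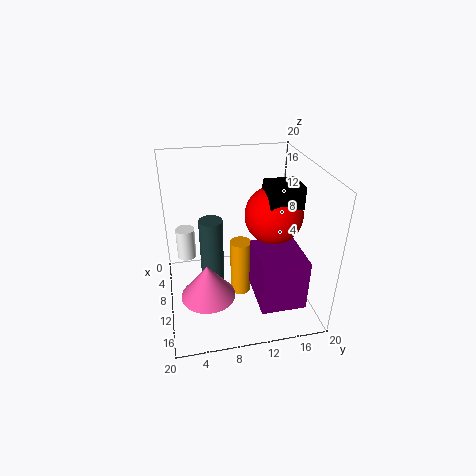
x_1 = 12.5, y_1 = 6, z_1 = 5, h_1 = 9.5, x_2 = 2.5, y_2 = 3, z_2 = 3, r_2 = 1.5, x_3 = 9.5, y_3 = 10.5, z_3 = 0.5, r_3 = 1.5, x_4 = 15, y_4 = 5, z_4 = 5, r_4 = 3.5, x_5 = 9, y_5 = 13.5, z_5 = 15, w_5 = 4, h_5 = 3, x_6 = 11, y_6 = 11.5, z_6 = 3, d_6 = 6, h_6 = 7, x_7 = 10, y_7 = 15, z_7 = 13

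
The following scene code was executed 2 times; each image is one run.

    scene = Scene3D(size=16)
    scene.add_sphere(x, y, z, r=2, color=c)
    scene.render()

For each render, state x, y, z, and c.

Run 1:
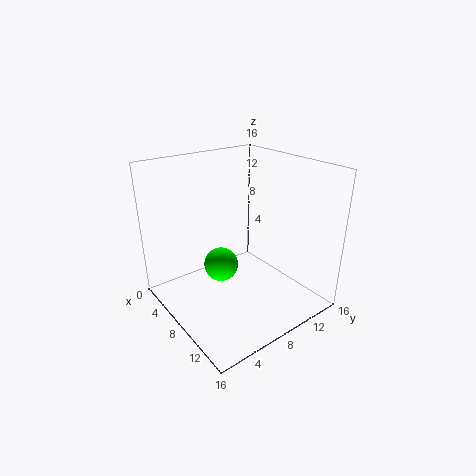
x = 6, y = 7, z = 4, c = 'lime'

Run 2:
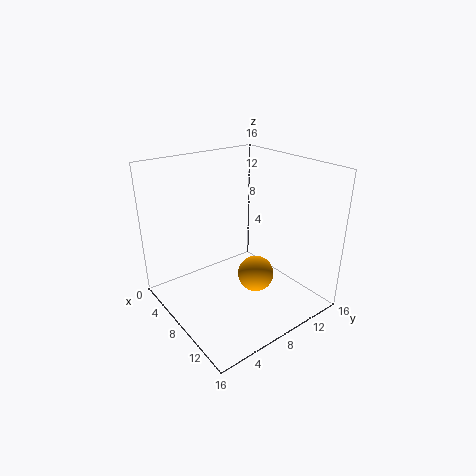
x = 10, y = 9, z = 4, c = 'orange'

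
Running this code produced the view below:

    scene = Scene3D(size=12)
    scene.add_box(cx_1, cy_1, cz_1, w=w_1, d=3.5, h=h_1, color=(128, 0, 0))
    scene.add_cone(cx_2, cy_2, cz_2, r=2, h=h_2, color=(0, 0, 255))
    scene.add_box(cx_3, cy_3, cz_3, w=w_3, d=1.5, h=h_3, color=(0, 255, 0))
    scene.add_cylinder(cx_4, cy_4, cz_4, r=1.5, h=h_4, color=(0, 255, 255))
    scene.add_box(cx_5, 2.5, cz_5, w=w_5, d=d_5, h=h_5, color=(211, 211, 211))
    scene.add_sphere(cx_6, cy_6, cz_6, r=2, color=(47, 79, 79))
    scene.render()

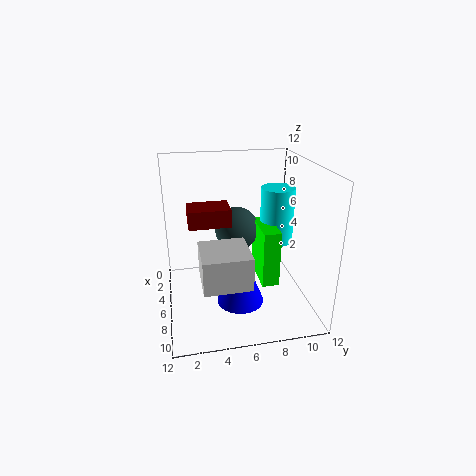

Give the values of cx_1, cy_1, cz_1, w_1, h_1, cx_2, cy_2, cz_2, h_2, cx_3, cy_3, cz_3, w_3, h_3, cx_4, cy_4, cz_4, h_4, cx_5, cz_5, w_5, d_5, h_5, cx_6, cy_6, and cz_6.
cx_1 = 3.5; cy_1 = 2; cz_1 = 7; w_1 = 2.5; h_1 = 1.5; cx_2 = 7; cy_2 = 6; cz_2 = 0.5; h_2 = 5; cx_3 = 3; cy_3 = 8; cz_3 = 1.5; w_3 = 4; h_3 = 5; cx_4 = 4; cy_4 = 10; cz_4 = 4.5; h_4 = 5; cx_5 = 8; cz_5 = 4.5; w_5 = 3.5; d_5 = 3.5; h_5 = 2.5; cx_6 = 3; cy_6 = 6.5; cz_6 = 5.5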